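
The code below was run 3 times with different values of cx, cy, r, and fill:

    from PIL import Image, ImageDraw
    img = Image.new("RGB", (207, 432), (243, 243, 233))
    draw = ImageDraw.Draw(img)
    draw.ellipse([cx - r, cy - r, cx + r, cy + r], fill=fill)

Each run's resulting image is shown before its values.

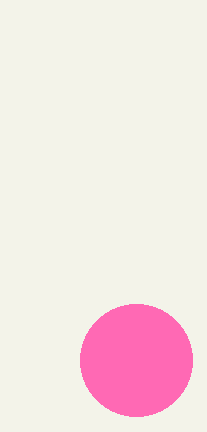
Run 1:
cx = 136, cy = 360, r = 56, fill = 'hotpink'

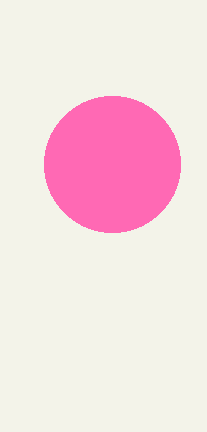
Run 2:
cx = 112, cy = 164, r = 68, fill = 'hotpink'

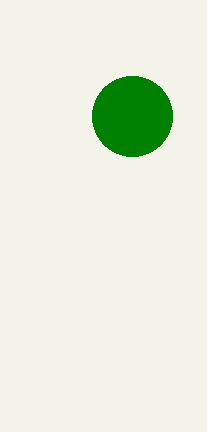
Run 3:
cx = 132
cy = 116
r = 40
fill = 'green'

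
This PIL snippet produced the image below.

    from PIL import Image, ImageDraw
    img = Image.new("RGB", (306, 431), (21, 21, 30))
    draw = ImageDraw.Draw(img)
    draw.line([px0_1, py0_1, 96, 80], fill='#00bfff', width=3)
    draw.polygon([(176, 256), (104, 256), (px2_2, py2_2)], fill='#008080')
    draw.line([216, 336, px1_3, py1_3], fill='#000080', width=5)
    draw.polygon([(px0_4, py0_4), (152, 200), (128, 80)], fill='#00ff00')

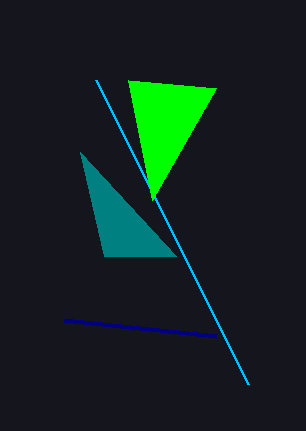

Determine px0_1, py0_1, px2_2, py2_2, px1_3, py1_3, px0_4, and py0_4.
px0_1 = 248, py0_1 = 384, px2_2 = 80, py2_2 = 152, px1_3 = 64, py1_3 = 320, px0_4 = 216, py0_4 = 88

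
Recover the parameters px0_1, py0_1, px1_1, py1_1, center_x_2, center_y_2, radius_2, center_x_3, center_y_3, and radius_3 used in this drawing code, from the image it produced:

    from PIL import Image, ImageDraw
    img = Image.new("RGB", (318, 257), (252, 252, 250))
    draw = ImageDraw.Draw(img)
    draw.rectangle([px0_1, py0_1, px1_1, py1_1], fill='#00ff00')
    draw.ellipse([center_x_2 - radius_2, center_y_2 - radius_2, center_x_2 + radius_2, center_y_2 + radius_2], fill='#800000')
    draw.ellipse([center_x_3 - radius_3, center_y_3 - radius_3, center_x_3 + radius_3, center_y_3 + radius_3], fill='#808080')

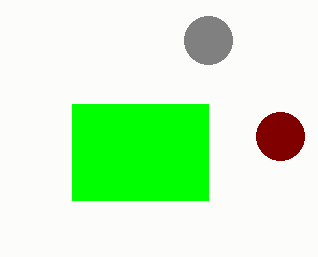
px0_1 = 72
py0_1 = 104
px1_1 = 208
py1_1 = 200
center_x_2 = 280
center_y_2 = 136
radius_2 = 24
center_x_3 = 208
center_y_3 = 40
radius_3 = 24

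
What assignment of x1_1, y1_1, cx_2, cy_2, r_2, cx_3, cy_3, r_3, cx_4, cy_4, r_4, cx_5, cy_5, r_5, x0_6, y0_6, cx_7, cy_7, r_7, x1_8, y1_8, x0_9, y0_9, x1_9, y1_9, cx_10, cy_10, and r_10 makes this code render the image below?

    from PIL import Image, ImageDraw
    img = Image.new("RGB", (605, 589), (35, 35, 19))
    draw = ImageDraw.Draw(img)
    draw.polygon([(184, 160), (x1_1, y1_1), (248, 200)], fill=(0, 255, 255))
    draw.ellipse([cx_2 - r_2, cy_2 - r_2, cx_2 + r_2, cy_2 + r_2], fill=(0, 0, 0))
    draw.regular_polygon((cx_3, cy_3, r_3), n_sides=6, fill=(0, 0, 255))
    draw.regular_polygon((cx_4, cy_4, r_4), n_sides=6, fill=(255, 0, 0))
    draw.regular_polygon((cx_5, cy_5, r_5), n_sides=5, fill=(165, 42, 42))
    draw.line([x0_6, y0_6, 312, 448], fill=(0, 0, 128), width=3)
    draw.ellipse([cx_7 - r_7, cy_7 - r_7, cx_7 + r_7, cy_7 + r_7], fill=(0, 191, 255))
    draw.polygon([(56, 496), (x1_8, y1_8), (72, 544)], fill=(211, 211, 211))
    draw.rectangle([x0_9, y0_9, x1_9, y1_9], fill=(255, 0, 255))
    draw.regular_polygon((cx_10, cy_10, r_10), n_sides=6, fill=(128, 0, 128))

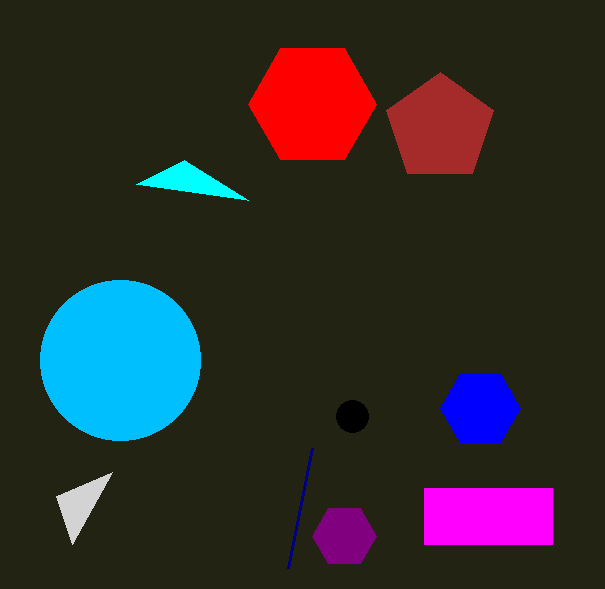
x1_1 = 136
y1_1 = 184
cx_2 = 352
cy_2 = 416
r_2 = 16
cx_3 = 480
cy_3 = 408
r_3 = 40
cx_4 = 312
cy_4 = 104
r_4 = 64
cx_5 = 440
cy_5 = 128
r_5 = 56
x0_6 = 288
y0_6 = 568
cx_7 = 120
cy_7 = 360
r_7 = 80
x1_8 = 112
y1_8 = 472
x0_9 = 424
y0_9 = 488
x1_9 = 552
y1_9 = 544
cx_10 = 344
cy_10 = 536
r_10 = 32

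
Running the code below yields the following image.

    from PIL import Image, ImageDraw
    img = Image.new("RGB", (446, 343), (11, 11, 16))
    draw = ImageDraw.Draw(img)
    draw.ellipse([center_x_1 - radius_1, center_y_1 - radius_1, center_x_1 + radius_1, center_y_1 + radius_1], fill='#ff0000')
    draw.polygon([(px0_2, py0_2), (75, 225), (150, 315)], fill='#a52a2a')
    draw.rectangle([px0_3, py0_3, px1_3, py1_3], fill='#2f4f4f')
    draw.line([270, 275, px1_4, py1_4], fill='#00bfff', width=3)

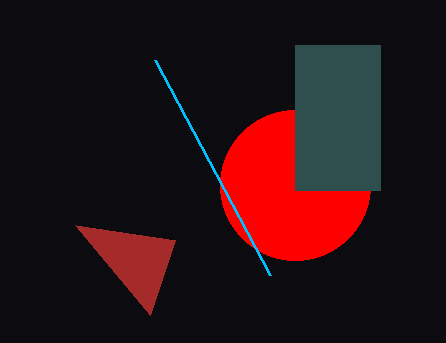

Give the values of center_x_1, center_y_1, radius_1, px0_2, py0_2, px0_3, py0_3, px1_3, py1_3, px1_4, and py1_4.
center_x_1 = 295
center_y_1 = 185
radius_1 = 75
px0_2 = 175
py0_2 = 240
px0_3 = 295
py0_3 = 45
px1_3 = 380
py1_3 = 190
px1_4 = 155
py1_4 = 60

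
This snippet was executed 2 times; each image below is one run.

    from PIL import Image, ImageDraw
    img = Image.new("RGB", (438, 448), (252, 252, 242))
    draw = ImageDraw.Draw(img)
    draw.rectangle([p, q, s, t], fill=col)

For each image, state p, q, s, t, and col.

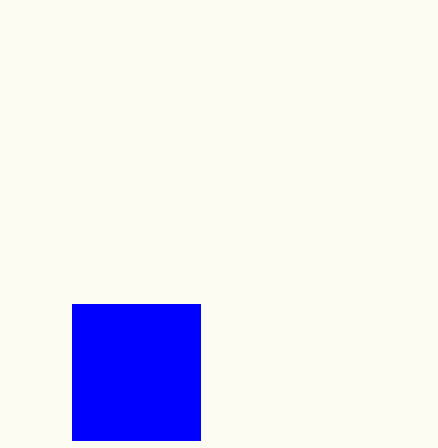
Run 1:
p = 72
q = 304
s = 200
t = 440
col = 'blue'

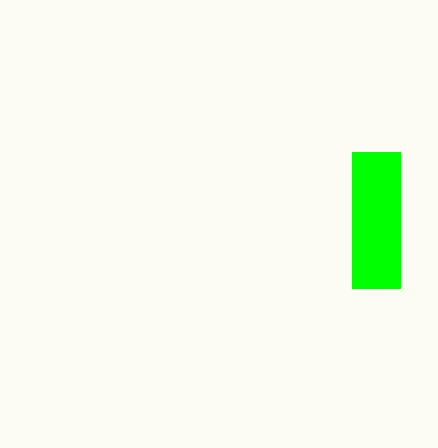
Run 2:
p = 352
q = 152
s = 400
t = 288
col = 'lime'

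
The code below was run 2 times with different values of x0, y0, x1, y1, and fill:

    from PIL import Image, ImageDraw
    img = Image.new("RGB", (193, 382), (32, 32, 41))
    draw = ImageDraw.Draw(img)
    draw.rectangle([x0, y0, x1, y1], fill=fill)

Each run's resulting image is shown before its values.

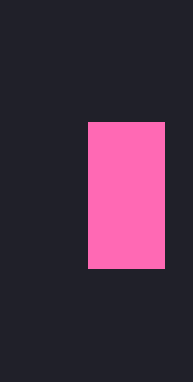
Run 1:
x0 = 88
y0 = 122
x1 = 164
y1 = 268
fill = 'hotpink'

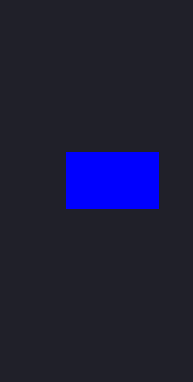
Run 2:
x0 = 66; y0 = 152; x1 = 158; y1 = 208; fill = 'blue'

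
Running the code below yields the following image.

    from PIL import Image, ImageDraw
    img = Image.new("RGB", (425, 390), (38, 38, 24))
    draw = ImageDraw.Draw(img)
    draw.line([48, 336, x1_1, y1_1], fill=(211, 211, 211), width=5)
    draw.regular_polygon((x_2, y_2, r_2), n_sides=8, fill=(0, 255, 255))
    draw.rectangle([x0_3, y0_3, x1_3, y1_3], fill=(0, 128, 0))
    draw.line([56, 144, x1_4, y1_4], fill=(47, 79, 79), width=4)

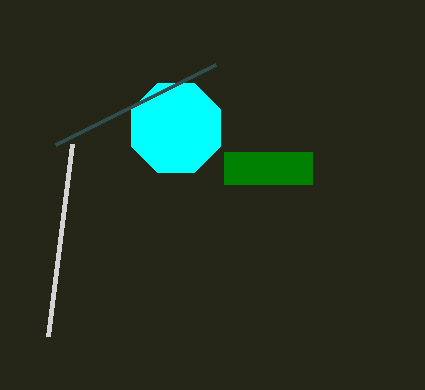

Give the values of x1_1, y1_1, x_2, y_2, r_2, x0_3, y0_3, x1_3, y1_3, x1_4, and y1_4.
x1_1 = 72
y1_1 = 144
x_2 = 176
y_2 = 128
r_2 = 48
x0_3 = 224
y0_3 = 152
x1_3 = 312
y1_3 = 184
x1_4 = 216
y1_4 = 64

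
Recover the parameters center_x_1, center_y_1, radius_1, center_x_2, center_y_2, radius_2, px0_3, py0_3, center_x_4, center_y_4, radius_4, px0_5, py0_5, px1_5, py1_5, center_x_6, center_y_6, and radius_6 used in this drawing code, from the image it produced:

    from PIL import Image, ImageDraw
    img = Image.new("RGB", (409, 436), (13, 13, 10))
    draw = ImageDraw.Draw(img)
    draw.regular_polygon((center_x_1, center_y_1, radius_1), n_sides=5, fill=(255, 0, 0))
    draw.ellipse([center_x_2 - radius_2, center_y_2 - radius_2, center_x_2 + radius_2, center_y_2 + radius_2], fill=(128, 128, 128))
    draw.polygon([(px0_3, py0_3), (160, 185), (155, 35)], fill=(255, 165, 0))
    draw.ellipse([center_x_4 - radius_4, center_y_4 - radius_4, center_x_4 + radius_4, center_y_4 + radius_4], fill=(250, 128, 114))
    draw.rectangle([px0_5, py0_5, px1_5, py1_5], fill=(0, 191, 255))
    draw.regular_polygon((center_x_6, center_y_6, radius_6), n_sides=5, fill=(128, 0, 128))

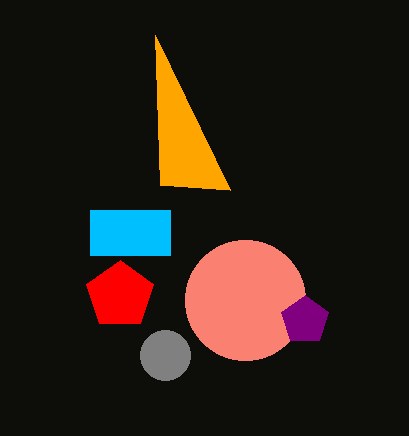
center_x_1 = 120; center_y_1 = 295; radius_1 = 35; center_x_2 = 165; center_y_2 = 355; radius_2 = 25; px0_3 = 230; py0_3 = 190; center_x_4 = 245; center_y_4 = 300; radius_4 = 60; px0_5 = 90; py0_5 = 210; px1_5 = 170; py1_5 = 255; center_x_6 = 305; center_y_6 = 320; radius_6 = 25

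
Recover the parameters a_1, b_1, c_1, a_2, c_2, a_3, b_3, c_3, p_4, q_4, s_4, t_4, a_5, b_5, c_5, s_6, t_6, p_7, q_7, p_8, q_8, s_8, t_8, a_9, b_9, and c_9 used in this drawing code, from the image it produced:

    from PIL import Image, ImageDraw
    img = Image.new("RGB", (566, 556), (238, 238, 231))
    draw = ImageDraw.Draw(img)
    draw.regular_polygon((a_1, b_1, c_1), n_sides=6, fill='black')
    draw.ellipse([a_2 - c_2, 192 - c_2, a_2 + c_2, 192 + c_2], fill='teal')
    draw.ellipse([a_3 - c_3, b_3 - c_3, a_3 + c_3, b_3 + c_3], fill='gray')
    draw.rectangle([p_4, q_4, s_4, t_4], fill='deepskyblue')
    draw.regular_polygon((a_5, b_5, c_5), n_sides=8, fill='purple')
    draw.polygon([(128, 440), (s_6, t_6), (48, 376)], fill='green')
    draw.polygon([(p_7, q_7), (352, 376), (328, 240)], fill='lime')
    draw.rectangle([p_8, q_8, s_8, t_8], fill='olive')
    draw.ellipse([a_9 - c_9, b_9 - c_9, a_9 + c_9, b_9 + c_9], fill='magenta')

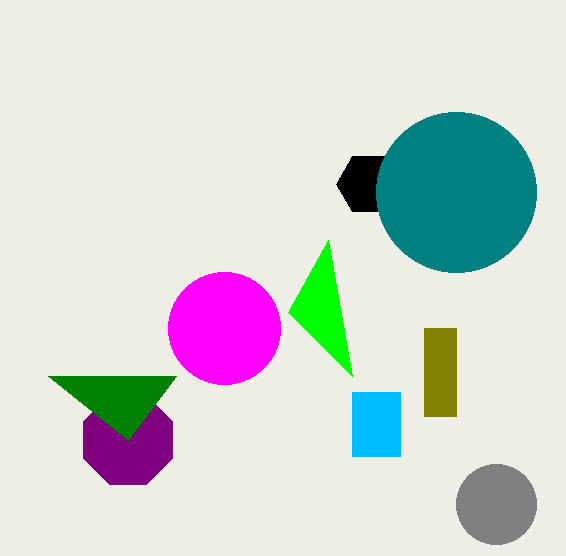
a_1 = 368; b_1 = 184; c_1 = 32; a_2 = 456; c_2 = 80; a_3 = 496; b_3 = 504; c_3 = 40; p_4 = 352; q_4 = 392; s_4 = 400; t_4 = 456; a_5 = 128; b_5 = 440; c_5 = 48; s_6 = 176; t_6 = 376; p_7 = 288; q_7 = 312; p_8 = 424; q_8 = 328; s_8 = 456; t_8 = 416; a_9 = 224; b_9 = 328; c_9 = 56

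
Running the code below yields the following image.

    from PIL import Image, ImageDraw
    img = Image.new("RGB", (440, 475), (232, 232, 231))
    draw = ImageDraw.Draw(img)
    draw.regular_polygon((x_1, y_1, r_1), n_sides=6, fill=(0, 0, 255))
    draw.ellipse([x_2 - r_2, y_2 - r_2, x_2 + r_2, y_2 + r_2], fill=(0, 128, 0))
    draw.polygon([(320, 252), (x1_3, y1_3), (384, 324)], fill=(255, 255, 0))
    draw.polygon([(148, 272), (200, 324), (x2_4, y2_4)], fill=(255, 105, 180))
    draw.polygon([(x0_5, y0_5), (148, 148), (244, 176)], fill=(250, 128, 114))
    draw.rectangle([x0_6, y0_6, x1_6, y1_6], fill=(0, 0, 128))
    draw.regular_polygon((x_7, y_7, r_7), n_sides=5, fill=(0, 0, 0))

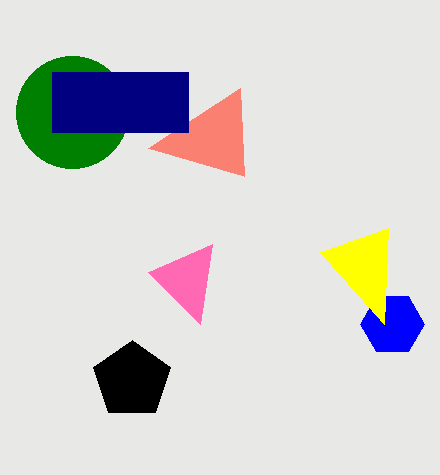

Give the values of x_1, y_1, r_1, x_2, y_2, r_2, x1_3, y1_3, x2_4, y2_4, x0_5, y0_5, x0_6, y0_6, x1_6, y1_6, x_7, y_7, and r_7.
x_1 = 392
y_1 = 324
r_1 = 32
x_2 = 72
y_2 = 112
r_2 = 56
x1_3 = 388
y1_3 = 228
x2_4 = 212
y2_4 = 244
x0_5 = 240
y0_5 = 88
x0_6 = 52
y0_6 = 72
x1_6 = 188
y1_6 = 132
x_7 = 132
y_7 = 380
r_7 = 40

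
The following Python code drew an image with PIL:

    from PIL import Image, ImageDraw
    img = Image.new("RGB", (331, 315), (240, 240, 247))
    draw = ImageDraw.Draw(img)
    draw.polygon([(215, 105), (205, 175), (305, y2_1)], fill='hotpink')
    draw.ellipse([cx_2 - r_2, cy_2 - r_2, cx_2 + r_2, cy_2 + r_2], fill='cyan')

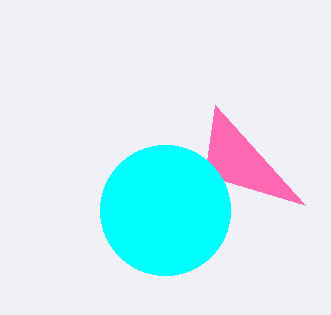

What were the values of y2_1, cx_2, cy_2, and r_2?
y2_1 = 205
cx_2 = 165
cy_2 = 210
r_2 = 65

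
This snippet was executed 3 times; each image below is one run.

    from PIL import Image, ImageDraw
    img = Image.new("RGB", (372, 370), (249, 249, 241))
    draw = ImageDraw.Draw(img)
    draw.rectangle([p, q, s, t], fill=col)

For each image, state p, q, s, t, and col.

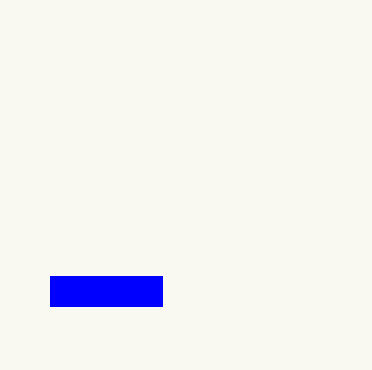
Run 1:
p = 50
q = 276
s = 162
t = 306
col = 'blue'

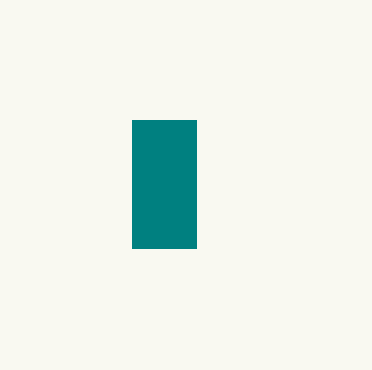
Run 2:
p = 132; q = 120; s = 196; t = 248; col = 'teal'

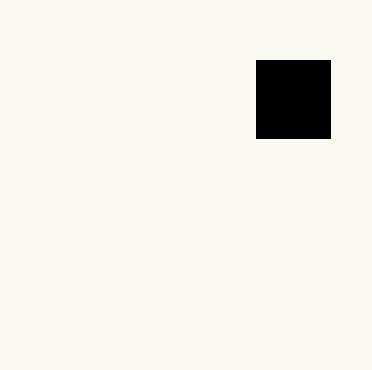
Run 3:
p = 256
q = 60
s = 330
t = 138
col = 'black'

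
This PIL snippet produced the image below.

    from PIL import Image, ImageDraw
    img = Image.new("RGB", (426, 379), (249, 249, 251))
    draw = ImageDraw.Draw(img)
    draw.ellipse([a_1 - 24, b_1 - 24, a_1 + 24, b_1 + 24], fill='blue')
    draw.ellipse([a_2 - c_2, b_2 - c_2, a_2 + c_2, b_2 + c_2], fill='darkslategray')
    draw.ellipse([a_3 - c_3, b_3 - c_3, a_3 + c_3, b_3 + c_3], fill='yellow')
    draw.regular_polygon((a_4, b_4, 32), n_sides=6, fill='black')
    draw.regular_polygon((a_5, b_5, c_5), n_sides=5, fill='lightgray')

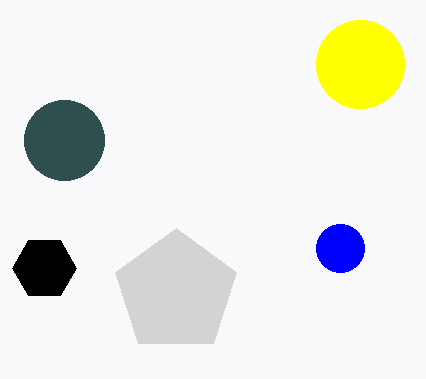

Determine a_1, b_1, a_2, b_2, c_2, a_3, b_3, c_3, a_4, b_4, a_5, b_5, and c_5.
a_1 = 340, b_1 = 248, a_2 = 64, b_2 = 140, c_2 = 40, a_3 = 360, b_3 = 64, c_3 = 44, a_4 = 44, b_4 = 268, a_5 = 176, b_5 = 292, c_5 = 64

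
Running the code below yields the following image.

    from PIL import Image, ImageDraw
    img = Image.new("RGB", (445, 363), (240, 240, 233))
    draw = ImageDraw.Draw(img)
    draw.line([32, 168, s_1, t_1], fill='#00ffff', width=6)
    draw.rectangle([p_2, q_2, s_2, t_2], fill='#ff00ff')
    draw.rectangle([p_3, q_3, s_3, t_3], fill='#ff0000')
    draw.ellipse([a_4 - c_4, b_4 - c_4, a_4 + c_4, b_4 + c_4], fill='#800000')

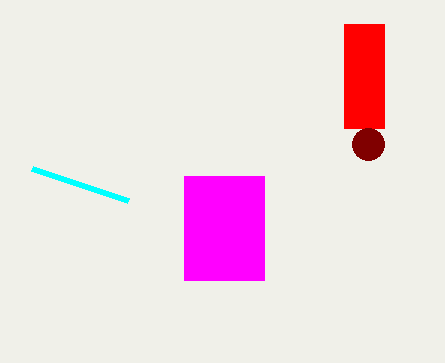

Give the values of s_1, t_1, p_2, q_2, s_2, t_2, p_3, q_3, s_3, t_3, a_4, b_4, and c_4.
s_1 = 128; t_1 = 200; p_2 = 184; q_2 = 176; s_2 = 264; t_2 = 280; p_3 = 344; q_3 = 24; s_3 = 384; t_3 = 128; a_4 = 368; b_4 = 144; c_4 = 16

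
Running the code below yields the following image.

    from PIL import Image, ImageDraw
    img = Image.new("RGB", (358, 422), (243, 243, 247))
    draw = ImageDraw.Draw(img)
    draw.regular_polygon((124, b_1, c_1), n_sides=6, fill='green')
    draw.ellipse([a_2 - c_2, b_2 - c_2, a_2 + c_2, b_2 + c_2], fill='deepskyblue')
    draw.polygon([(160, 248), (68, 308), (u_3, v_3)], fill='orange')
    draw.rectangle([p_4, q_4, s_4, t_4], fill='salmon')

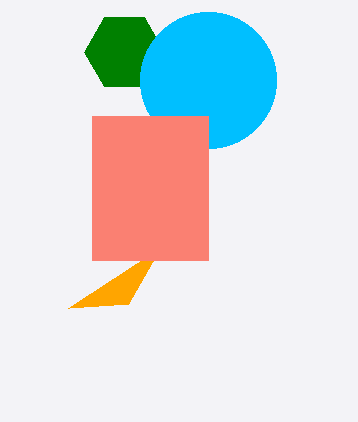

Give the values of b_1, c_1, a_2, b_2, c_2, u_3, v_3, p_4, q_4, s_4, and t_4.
b_1 = 52; c_1 = 40; a_2 = 208; b_2 = 80; c_2 = 68; u_3 = 128; v_3 = 304; p_4 = 92; q_4 = 116; s_4 = 208; t_4 = 260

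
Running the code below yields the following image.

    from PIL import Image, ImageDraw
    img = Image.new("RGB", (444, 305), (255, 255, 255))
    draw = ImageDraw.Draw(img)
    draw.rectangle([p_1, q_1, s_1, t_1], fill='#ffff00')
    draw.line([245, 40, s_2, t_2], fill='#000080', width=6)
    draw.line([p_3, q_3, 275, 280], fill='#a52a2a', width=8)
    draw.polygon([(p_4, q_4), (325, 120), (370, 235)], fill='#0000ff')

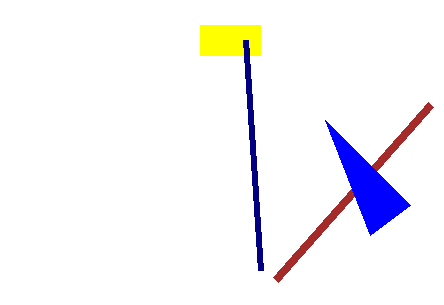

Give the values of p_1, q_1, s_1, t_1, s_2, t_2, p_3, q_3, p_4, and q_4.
p_1 = 200; q_1 = 25; s_1 = 260; t_1 = 55; s_2 = 260; t_2 = 270; p_3 = 430; q_3 = 105; p_4 = 410; q_4 = 205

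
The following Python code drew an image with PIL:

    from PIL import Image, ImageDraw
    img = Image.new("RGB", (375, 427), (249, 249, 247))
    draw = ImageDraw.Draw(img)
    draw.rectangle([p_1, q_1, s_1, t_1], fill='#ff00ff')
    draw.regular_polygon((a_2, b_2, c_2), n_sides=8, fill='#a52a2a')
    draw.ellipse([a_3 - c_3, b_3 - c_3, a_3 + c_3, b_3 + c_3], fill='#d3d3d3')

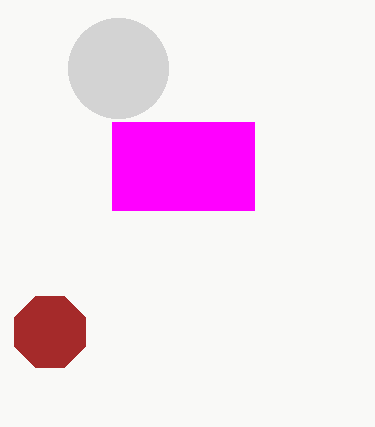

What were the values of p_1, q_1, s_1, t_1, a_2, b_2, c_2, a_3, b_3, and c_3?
p_1 = 112
q_1 = 122
s_1 = 254
t_1 = 210
a_2 = 50
b_2 = 332
c_2 = 38
a_3 = 118
b_3 = 68
c_3 = 50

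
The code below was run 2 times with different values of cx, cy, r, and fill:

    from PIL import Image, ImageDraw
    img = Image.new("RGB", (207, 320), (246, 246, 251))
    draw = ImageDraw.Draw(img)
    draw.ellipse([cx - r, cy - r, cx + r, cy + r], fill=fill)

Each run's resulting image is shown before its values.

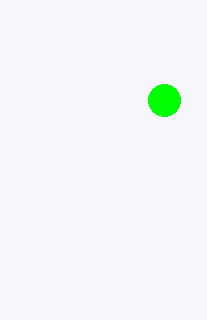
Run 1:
cx = 164
cy = 100
r = 16
fill = 'lime'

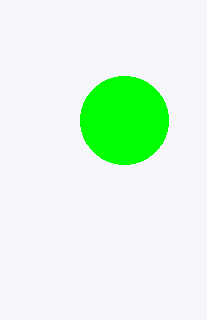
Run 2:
cx = 124, cy = 120, r = 44, fill = 'lime'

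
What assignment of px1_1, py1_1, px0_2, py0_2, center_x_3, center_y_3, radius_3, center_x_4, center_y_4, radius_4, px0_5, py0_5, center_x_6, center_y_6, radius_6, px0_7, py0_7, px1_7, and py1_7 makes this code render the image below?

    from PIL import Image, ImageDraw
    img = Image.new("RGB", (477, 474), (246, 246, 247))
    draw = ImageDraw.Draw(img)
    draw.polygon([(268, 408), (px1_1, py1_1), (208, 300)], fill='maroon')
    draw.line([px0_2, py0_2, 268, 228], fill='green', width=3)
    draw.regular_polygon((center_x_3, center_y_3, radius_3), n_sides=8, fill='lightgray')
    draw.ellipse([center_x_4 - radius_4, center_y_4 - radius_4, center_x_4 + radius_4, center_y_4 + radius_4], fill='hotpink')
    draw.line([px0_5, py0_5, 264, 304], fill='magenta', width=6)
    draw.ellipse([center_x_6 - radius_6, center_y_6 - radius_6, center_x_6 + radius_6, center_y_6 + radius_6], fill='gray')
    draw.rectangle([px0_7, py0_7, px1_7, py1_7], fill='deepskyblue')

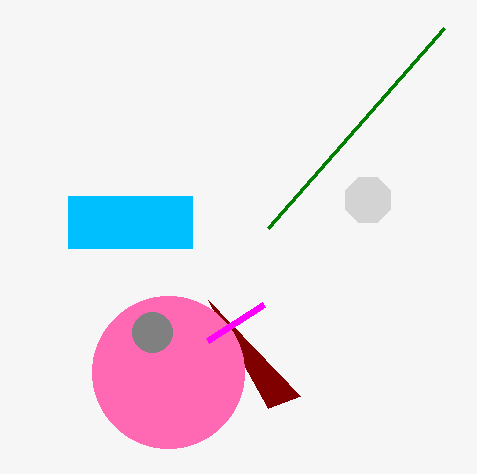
px1_1 = 300, py1_1 = 396, px0_2 = 444, py0_2 = 28, center_x_3 = 368, center_y_3 = 200, radius_3 = 24, center_x_4 = 168, center_y_4 = 372, radius_4 = 76, px0_5 = 208, py0_5 = 340, center_x_6 = 152, center_y_6 = 332, radius_6 = 20, px0_7 = 68, py0_7 = 196, px1_7 = 192, py1_7 = 248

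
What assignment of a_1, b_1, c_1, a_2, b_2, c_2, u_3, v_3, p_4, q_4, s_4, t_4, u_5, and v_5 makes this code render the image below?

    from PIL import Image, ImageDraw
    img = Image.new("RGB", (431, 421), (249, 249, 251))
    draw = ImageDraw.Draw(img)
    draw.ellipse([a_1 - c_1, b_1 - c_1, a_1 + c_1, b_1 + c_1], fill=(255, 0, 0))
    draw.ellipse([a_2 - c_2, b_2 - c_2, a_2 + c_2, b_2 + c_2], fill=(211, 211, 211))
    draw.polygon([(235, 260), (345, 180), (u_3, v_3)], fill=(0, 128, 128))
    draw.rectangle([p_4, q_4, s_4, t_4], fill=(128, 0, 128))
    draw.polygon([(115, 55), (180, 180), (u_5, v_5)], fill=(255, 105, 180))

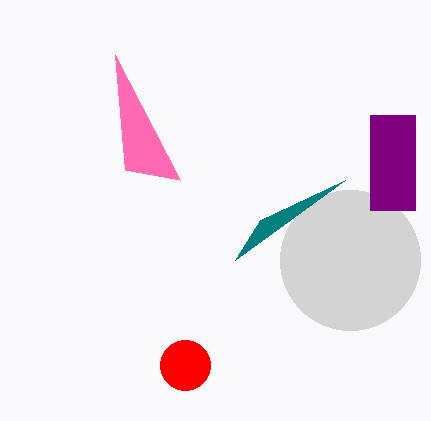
a_1 = 185
b_1 = 365
c_1 = 25
a_2 = 350
b_2 = 260
c_2 = 70
u_3 = 260
v_3 = 220
p_4 = 370
q_4 = 115
s_4 = 415
t_4 = 210
u_5 = 125
v_5 = 170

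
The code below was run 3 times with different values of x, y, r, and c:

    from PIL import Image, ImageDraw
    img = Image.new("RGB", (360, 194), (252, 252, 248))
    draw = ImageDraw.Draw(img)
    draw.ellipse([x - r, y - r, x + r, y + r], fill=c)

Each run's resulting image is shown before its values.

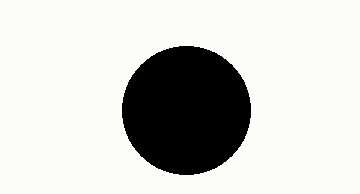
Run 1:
x = 186
y = 110
r = 64
c = 'black'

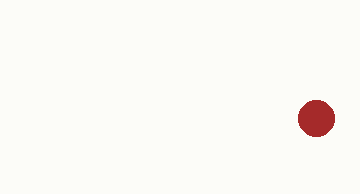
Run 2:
x = 316
y = 118
r = 18
c = 'brown'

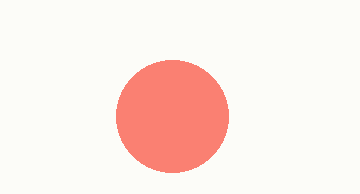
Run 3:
x = 172, y = 116, r = 56, c = 'salmon'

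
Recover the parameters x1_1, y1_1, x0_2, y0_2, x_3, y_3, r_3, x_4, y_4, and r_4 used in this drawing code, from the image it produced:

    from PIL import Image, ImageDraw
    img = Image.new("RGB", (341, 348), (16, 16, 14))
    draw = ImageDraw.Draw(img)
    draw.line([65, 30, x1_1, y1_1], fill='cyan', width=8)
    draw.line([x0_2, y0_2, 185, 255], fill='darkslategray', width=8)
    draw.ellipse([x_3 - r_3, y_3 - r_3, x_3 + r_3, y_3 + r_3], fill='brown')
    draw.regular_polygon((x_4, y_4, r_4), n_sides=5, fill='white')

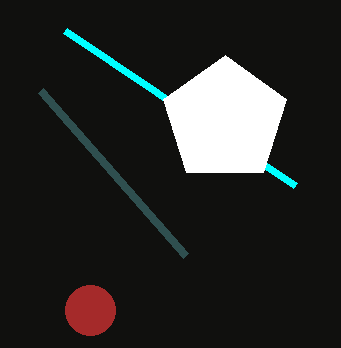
x1_1 = 295
y1_1 = 185
x0_2 = 40
y0_2 = 90
x_3 = 90
y_3 = 310
r_3 = 25
x_4 = 225
y_4 = 120
r_4 = 65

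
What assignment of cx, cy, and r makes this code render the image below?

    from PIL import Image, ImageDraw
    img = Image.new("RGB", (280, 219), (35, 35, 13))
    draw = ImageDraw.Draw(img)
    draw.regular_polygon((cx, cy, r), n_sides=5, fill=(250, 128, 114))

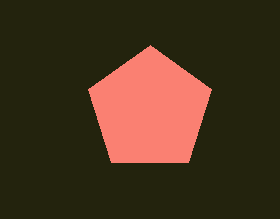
cx = 150, cy = 110, r = 65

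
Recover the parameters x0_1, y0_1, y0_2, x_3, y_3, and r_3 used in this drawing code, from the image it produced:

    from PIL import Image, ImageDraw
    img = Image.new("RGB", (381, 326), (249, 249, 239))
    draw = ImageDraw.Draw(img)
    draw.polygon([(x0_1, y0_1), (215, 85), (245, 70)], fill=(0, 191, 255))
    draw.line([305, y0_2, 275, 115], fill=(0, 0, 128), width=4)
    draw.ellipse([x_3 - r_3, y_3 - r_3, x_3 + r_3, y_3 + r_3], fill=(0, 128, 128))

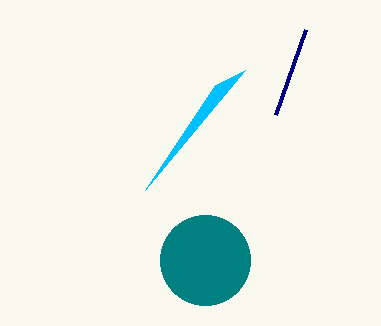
x0_1 = 145
y0_1 = 190
y0_2 = 30
x_3 = 205
y_3 = 260
r_3 = 45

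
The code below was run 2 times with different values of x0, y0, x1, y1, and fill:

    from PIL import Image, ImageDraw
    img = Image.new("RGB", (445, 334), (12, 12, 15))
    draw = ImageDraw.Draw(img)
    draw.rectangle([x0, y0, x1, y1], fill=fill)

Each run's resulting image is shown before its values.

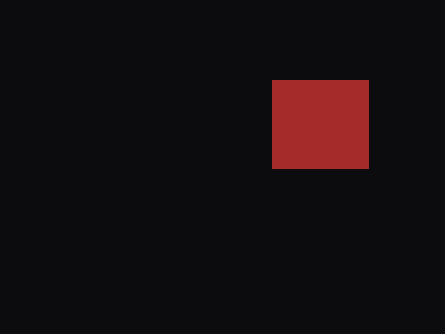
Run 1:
x0 = 272; y0 = 80; x1 = 368; y1 = 168; fill = 'brown'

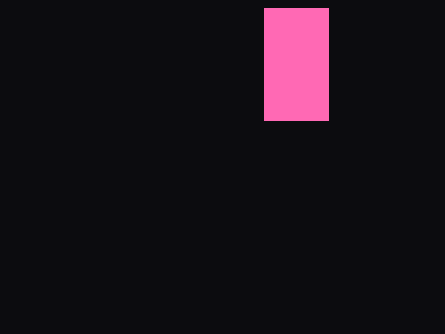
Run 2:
x0 = 264; y0 = 8; x1 = 328; y1 = 120; fill = 'hotpink'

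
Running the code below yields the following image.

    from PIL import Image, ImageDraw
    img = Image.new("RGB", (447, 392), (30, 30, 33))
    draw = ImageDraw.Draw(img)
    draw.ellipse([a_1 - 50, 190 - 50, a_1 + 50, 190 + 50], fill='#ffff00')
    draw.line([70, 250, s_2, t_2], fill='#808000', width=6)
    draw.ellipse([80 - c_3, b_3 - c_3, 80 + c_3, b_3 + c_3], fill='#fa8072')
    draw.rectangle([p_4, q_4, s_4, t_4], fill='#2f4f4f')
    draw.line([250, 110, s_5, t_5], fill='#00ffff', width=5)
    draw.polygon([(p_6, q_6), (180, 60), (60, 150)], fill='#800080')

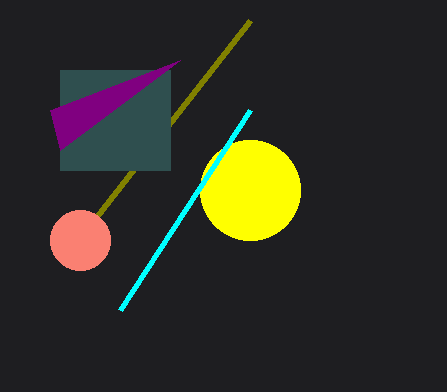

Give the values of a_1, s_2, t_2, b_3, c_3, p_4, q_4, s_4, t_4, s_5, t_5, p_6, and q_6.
a_1 = 250
s_2 = 250
t_2 = 20
b_3 = 240
c_3 = 30
p_4 = 60
q_4 = 70
s_4 = 170
t_4 = 170
s_5 = 120
t_5 = 310
p_6 = 50
q_6 = 110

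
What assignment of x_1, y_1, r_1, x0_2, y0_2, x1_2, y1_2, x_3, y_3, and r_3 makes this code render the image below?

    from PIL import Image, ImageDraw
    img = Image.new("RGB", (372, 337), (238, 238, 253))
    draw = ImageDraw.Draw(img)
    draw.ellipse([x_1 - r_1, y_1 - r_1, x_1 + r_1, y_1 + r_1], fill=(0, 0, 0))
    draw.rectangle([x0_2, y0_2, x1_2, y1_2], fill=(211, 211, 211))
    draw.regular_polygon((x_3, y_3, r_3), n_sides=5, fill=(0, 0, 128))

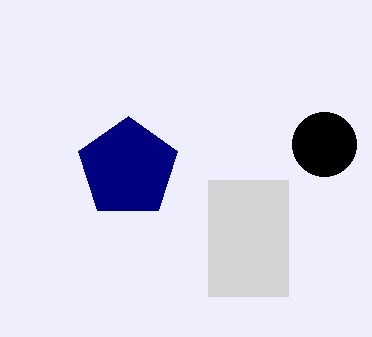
x_1 = 324
y_1 = 144
r_1 = 32
x0_2 = 208
y0_2 = 180
x1_2 = 288
y1_2 = 296
x_3 = 128
y_3 = 168
r_3 = 52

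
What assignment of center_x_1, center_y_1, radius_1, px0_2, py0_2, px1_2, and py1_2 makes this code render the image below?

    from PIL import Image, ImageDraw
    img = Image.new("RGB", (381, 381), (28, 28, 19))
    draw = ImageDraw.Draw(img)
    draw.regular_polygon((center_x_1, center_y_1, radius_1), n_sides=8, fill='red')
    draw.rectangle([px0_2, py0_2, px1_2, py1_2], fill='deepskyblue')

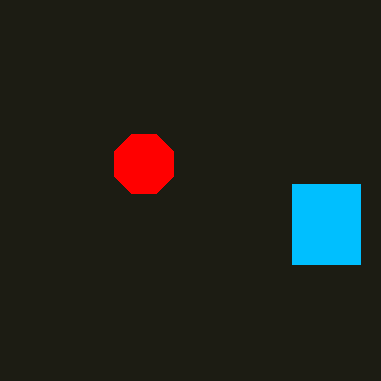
center_x_1 = 144, center_y_1 = 164, radius_1 = 32, px0_2 = 292, py0_2 = 184, px1_2 = 360, py1_2 = 264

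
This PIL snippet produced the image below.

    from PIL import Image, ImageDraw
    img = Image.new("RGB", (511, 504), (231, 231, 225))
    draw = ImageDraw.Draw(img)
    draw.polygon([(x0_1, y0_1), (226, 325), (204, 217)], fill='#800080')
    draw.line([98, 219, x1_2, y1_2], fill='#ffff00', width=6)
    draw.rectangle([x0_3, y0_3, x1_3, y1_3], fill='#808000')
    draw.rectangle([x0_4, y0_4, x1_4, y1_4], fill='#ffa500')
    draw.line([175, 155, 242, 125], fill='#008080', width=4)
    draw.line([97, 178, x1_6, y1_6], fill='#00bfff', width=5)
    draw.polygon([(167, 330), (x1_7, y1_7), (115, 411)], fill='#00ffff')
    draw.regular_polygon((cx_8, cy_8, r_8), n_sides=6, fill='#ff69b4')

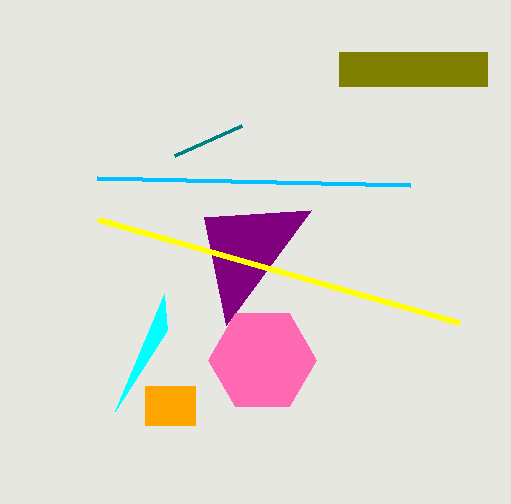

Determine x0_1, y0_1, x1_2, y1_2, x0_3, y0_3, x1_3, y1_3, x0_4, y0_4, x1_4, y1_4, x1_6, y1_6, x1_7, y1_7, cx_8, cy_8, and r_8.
x0_1 = 311; y0_1 = 210; x1_2 = 459; y1_2 = 322; x0_3 = 339; y0_3 = 52; x1_3 = 487; y1_3 = 86; x0_4 = 145; y0_4 = 386; x1_4 = 195; y1_4 = 425; x1_6 = 410; y1_6 = 185; x1_7 = 164; y1_7 = 294; cx_8 = 262; cy_8 = 360; r_8 = 54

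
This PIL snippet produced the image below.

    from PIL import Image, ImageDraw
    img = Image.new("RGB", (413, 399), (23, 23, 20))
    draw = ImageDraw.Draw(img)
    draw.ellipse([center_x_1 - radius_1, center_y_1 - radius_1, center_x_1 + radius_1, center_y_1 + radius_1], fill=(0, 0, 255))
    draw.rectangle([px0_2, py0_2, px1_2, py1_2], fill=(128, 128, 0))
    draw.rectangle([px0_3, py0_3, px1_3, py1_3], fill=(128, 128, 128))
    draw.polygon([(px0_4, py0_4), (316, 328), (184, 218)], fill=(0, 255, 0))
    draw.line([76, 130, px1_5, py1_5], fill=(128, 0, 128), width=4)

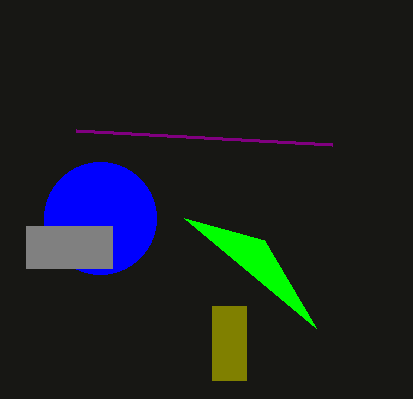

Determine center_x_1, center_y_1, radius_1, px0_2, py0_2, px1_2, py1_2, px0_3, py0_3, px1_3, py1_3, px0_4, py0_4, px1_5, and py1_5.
center_x_1 = 100; center_y_1 = 218; radius_1 = 56; px0_2 = 212; py0_2 = 306; px1_2 = 246; py1_2 = 380; px0_3 = 26; py0_3 = 226; px1_3 = 112; py1_3 = 268; px0_4 = 264; py0_4 = 240; px1_5 = 332; py1_5 = 144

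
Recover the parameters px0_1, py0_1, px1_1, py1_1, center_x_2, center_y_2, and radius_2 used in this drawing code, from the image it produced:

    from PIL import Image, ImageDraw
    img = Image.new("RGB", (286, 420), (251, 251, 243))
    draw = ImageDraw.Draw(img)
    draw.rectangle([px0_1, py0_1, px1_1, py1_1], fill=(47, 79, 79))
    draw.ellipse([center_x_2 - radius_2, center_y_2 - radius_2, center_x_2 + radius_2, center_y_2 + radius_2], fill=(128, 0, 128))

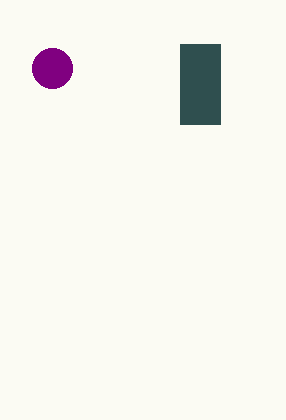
px0_1 = 180; py0_1 = 44; px1_1 = 220; py1_1 = 124; center_x_2 = 52; center_y_2 = 68; radius_2 = 20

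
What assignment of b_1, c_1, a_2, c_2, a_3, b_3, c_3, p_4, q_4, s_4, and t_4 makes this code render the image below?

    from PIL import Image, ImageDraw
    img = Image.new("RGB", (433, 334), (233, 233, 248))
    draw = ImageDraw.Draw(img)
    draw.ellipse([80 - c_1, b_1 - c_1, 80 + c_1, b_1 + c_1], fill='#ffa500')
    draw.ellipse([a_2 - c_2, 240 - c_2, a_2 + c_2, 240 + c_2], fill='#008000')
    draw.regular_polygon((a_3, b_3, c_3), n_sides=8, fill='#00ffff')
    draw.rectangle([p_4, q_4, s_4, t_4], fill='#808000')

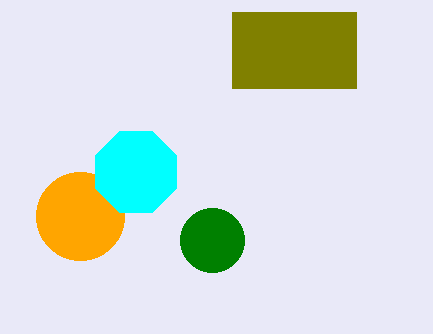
b_1 = 216, c_1 = 44, a_2 = 212, c_2 = 32, a_3 = 136, b_3 = 172, c_3 = 44, p_4 = 232, q_4 = 12, s_4 = 356, t_4 = 88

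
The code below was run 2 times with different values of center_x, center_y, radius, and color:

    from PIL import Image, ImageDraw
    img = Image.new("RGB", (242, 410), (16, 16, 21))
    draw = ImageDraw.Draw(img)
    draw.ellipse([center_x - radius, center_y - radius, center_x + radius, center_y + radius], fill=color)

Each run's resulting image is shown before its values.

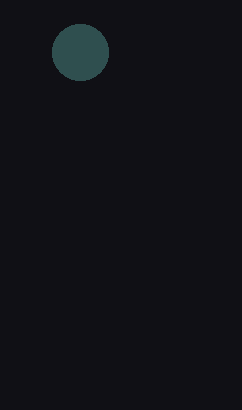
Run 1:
center_x = 80
center_y = 52
radius = 28
color = 'darkslategray'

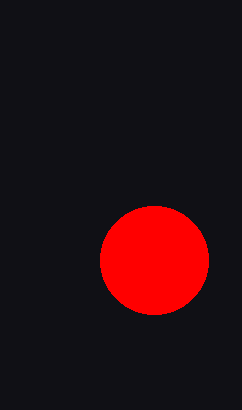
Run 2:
center_x = 154; center_y = 260; radius = 54; color = 'red'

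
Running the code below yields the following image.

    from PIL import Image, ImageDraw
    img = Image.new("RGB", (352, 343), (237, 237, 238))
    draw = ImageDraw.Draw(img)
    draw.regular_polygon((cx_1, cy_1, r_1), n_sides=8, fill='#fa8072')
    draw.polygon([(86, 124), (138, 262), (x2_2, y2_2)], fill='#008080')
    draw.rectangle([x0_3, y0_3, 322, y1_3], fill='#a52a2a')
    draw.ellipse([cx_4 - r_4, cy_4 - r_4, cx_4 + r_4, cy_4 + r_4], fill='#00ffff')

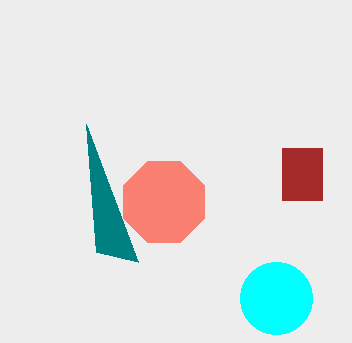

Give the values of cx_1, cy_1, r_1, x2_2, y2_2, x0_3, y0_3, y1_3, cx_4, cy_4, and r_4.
cx_1 = 164, cy_1 = 202, r_1 = 44, x2_2 = 96, y2_2 = 252, x0_3 = 282, y0_3 = 148, y1_3 = 200, cx_4 = 276, cy_4 = 298, r_4 = 36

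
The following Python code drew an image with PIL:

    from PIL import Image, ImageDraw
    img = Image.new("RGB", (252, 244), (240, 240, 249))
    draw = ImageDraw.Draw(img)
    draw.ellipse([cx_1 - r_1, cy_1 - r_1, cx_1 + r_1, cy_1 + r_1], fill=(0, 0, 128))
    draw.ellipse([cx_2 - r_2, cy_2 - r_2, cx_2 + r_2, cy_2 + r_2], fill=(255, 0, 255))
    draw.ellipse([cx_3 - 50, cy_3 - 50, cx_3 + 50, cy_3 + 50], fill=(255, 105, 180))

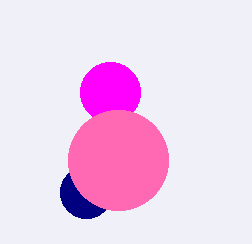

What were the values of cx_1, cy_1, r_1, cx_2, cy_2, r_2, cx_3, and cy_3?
cx_1 = 86
cy_1 = 192
r_1 = 26
cx_2 = 110
cy_2 = 92
r_2 = 30
cx_3 = 118
cy_3 = 160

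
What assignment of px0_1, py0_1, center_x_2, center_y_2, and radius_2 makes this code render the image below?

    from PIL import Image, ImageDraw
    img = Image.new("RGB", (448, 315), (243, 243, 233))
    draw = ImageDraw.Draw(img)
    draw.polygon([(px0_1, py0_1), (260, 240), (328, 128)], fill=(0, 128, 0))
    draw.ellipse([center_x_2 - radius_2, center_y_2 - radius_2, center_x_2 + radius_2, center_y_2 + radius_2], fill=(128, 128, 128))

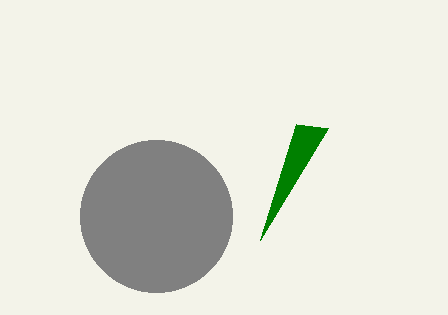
px0_1 = 296
py0_1 = 124
center_x_2 = 156
center_y_2 = 216
radius_2 = 76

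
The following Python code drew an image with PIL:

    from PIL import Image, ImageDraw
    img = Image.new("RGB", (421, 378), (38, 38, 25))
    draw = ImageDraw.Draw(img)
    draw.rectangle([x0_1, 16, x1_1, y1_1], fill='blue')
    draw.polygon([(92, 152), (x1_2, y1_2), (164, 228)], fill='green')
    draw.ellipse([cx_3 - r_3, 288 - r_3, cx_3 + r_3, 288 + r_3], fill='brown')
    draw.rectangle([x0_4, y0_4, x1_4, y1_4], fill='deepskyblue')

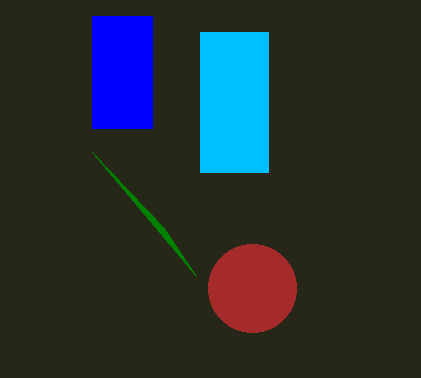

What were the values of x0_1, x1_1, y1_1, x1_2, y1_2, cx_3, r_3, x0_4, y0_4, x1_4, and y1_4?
x0_1 = 92, x1_1 = 152, y1_1 = 128, x1_2 = 196, y1_2 = 276, cx_3 = 252, r_3 = 44, x0_4 = 200, y0_4 = 32, x1_4 = 268, y1_4 = 172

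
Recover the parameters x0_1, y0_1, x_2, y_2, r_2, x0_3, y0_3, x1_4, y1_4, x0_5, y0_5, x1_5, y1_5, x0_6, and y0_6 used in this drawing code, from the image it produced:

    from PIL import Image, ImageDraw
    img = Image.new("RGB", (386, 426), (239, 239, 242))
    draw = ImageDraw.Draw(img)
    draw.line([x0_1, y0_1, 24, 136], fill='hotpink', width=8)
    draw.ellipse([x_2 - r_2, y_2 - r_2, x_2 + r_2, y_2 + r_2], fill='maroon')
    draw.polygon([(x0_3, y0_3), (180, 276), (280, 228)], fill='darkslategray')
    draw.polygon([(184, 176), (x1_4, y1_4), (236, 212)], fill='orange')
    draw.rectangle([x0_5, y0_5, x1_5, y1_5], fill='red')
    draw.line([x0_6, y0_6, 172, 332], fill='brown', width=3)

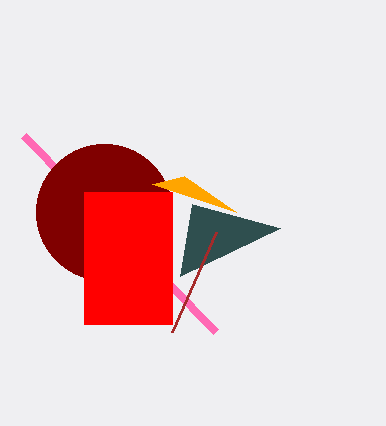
x0_1 = 216
y0_1 = 332
x_2 = 104
y_2 = 212
r_2 = 68
x0_3 = 192
y0_3 = 204
x1_4 = 152
y1_4 = 184
x0_5 = 84
y0_5 = 192
x1_5 = 172
y1_5 = 324
x0_6 = 216
y0_6 = 232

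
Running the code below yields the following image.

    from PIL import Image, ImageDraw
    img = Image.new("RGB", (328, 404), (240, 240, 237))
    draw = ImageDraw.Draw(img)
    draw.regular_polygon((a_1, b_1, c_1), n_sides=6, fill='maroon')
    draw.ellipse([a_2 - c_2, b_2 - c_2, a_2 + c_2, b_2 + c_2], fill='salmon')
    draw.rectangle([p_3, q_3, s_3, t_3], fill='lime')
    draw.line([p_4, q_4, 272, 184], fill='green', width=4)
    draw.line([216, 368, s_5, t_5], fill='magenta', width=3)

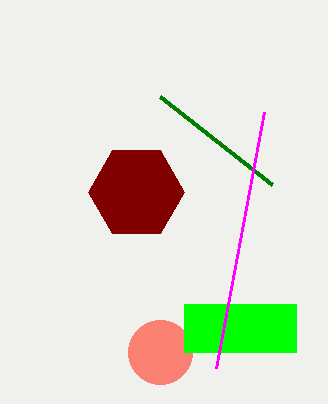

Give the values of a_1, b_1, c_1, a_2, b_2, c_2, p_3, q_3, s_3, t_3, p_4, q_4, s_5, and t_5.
a_1 = 136
b_1 = 192
c_1 = 48
a_2 = 160
b_2 = 352
c_2 = 32
p_3 = 184
q_3 = 304
s_3 = 296
t_3 = 352
p_4 = 160
q_4 = 96
s_5 = 264
t_5 = 112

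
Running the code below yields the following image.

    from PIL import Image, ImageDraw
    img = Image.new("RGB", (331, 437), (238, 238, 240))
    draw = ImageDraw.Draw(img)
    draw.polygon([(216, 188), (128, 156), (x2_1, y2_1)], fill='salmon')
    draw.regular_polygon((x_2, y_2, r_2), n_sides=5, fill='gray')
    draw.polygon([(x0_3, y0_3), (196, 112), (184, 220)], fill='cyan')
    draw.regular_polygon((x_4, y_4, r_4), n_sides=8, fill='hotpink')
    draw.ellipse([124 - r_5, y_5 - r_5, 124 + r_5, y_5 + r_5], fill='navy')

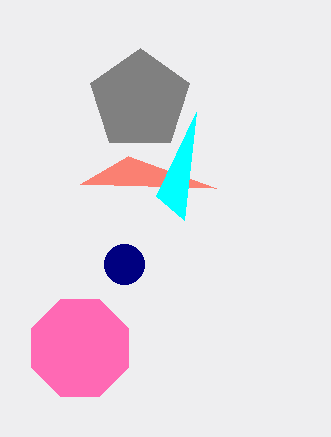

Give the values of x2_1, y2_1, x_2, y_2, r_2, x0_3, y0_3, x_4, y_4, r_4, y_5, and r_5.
x2_1 = 80
y2_1 = 184
x_2 = 140
y_2 = 100
r_2 = 52
x0_3 = 156
y0_3 = 196
x_4 = 80
y_4 = 348
r_4 = 52
y_5 = 264
r_5 = 20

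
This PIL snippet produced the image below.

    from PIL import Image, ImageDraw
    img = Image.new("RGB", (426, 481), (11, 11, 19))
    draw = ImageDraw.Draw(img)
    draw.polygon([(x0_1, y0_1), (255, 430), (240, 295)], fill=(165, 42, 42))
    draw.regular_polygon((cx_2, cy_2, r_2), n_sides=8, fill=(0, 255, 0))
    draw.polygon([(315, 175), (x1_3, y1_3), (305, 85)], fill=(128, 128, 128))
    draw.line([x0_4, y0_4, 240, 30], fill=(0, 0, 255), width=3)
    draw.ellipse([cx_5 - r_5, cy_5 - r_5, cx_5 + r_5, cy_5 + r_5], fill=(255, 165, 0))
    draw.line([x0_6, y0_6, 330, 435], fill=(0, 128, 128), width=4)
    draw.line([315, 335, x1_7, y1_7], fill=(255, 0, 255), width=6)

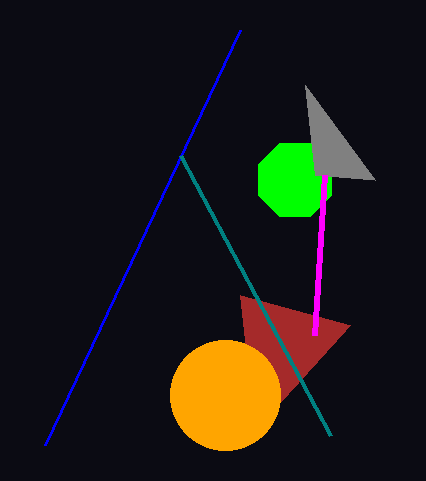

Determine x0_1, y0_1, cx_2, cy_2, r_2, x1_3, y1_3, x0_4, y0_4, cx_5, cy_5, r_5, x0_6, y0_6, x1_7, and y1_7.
x0_1 = 350, y0_1 = 325, cx_2 = 295, cy_2 = 180, r_2 = 40, x1_3 = 375, y1_3 = 180, x0_4 = 45, y0_4 = 445, cx_5 = 225, cy_5 = 395, r_5 = 55, x0_6 = 180, y0_6 = 155, x1_7 = 325, y1_7 = 175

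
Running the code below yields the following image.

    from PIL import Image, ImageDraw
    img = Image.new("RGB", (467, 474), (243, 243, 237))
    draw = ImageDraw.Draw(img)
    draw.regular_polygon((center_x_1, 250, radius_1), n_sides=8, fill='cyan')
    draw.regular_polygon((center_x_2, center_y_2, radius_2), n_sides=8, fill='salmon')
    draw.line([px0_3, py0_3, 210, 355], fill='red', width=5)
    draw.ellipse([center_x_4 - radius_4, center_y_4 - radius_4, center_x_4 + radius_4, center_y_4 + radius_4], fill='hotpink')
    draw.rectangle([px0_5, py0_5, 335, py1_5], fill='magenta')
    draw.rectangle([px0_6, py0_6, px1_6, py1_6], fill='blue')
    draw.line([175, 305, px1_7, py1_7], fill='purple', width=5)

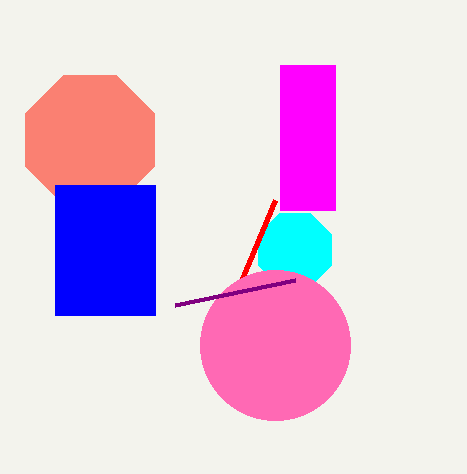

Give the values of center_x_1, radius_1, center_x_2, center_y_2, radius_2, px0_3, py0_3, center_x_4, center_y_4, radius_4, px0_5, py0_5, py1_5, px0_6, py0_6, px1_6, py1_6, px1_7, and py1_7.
center_x_1 = 295; radius_1 = 40; center_x_2 = 90; center_y_2 = 140; radius_2 = 70; px0_3 = 275; py0_3 = 200; center_x_4 = 275; center_y_4 = 345; radius_4 = 75; px0_5 = 280; py0_5 = 65; py1_5 = 210; px0_6 = 55; py0_6 = 185; px1_6 = 155; py1_6 = 315; px1_7 = 295; py1_7 = 280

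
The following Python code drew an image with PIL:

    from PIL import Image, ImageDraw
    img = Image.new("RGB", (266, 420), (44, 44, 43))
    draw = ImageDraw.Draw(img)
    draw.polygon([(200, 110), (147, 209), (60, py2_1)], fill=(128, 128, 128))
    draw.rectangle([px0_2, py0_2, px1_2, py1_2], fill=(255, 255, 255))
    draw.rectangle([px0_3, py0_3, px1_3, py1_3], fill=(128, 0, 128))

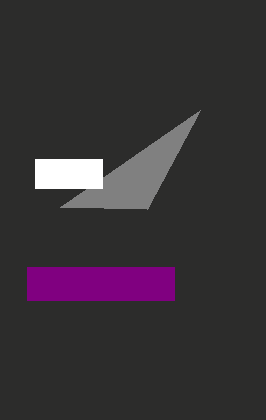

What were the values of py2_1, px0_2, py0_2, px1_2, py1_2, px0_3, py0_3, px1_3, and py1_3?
py2_1 = 207, px0_2 = 35, py0_2 = 159, px1_2 = 102, py1_2 = 188, px0_3 = 27, py0_3 = 267, px1_3 = 174, py1_3 = 300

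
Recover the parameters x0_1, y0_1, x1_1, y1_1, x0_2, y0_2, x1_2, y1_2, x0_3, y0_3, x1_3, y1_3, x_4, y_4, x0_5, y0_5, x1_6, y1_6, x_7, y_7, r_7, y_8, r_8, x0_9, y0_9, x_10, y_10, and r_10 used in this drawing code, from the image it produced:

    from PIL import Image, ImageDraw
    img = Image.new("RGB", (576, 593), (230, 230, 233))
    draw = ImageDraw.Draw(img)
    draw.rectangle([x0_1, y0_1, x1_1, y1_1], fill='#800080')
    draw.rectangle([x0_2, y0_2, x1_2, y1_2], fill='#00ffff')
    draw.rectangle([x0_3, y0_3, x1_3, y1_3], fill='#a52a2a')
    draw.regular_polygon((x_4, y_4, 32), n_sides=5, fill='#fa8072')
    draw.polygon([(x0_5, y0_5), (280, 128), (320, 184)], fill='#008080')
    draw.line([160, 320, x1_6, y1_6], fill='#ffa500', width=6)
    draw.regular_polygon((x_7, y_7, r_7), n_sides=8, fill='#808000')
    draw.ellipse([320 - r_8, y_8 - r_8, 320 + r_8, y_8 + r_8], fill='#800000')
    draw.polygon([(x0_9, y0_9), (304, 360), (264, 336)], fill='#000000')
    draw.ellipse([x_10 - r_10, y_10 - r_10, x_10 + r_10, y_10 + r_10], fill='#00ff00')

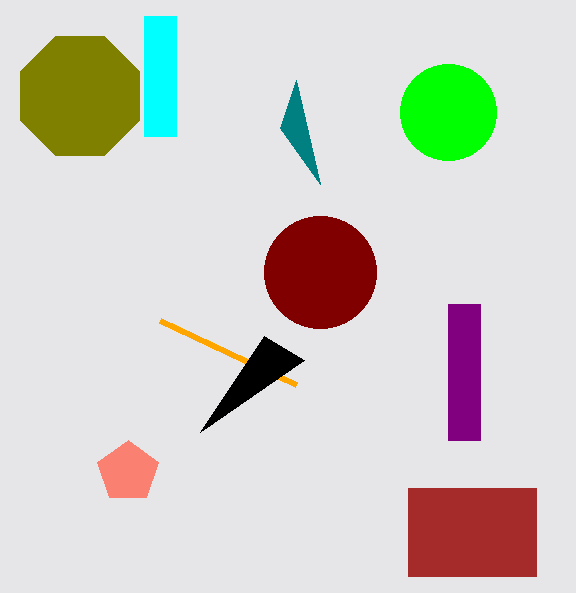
x0_1 = 448, y0_1 = 304, x1_1 = 480, y1_1 = 440, x0_2 = 144, y0_2 = 16, x1_2 = 176, y1_2 = 136, x0_3 = 408, y0_3 = 488, x1_3 = 536, y1_3 = 576, x_4 = 128, y_4 = 472, x0_5 = 296, y0_5 = 80, x1_6 = 296, y1_6 = 384, x_7 = 80, y_7 = 96, r_7 = 64, y_8 = 272, r_8 = 56, x0_9 = 200, y0_9 = 432, x_10 = 448, y_10 = 112, r_10 = 48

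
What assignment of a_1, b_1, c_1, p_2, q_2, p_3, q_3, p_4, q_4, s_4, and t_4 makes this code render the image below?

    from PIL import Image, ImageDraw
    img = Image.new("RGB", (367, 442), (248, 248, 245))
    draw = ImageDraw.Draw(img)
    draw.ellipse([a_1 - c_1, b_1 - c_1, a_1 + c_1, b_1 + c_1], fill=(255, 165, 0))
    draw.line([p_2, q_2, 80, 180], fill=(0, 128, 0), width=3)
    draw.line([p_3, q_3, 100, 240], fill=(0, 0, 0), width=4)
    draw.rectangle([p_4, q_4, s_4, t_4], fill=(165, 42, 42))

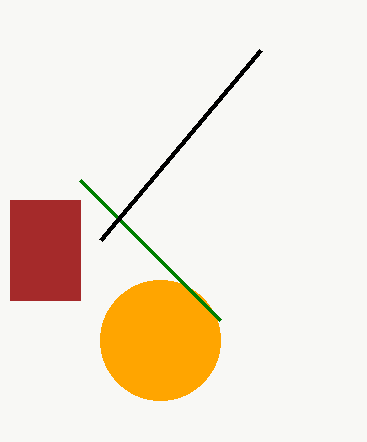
a_1 = 160; b_1 = 340; c_1 = 60; p_2 = 220; q_2 = 320; p_3 = 260; q_3 = 50; p_4 = 10; q_4 = 200; s_4 = 80; t_4 = 300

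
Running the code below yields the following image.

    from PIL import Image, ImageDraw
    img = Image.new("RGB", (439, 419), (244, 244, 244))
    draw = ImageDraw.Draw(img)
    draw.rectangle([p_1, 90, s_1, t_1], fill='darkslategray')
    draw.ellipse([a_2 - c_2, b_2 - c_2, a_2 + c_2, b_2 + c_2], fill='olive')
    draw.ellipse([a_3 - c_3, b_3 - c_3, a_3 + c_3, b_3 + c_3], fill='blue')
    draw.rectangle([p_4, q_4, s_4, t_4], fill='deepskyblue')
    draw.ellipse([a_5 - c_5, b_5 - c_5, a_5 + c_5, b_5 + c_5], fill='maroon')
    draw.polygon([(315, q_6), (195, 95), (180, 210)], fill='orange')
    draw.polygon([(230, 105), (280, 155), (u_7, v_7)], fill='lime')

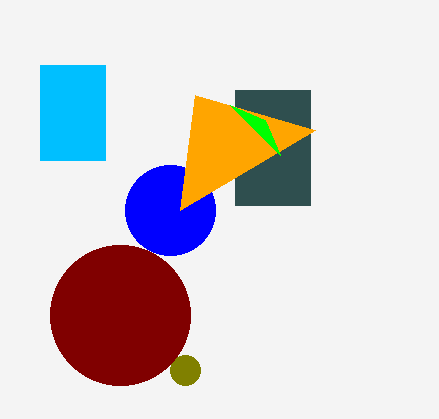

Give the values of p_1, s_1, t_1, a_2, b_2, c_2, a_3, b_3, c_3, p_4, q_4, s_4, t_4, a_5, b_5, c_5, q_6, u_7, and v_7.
p_1 = 235
s_1 = 310
t_1 = 205
a_2 = 185
b_2 = 370
c_2 = 15
a_3 = 170
b_3 = 210
c_3 = 45
p_4 = 40
q_4 = 65
s_4 = 105
t_4 = 160
a_5 = 120
b_5 = 315
c_5 = 70
q_6 = 130
u_7 = 265
v_7 = 120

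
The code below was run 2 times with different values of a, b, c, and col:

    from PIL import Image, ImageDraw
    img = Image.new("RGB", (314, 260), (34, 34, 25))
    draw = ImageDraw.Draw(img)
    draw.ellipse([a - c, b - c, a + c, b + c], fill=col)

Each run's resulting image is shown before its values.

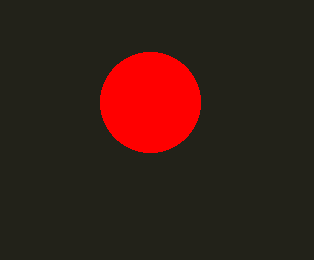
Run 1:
a = 150
b = 102
c = 50
col = 'red'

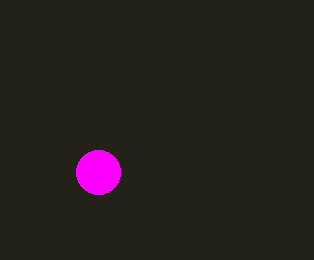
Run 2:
a = 98, b = 172, c = 22, col = 'magenta'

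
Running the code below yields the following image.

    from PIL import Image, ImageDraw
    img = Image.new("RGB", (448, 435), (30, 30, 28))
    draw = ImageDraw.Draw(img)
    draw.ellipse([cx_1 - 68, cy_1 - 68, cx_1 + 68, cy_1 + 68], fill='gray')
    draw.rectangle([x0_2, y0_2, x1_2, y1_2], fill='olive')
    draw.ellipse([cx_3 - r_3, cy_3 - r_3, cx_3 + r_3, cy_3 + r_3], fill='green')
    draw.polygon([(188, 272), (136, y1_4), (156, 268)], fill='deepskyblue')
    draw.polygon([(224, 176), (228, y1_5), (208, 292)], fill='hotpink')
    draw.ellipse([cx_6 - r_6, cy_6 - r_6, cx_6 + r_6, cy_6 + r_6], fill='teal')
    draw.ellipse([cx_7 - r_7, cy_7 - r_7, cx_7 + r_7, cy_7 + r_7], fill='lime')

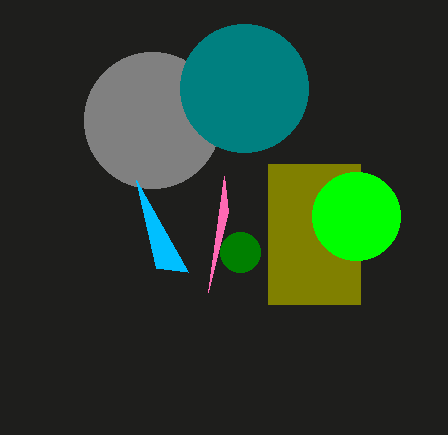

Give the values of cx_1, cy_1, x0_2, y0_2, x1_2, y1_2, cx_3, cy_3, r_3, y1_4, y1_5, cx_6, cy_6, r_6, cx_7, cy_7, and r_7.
cx_1 = 152, cy_1 = 120, x0_2 = 268, y0_2 = 164, x1_2 = 360, y1_2 = 304, cx_3 = 240, cy_3 = 252, r_3 = 20, y1_4 = 180, y1_5 = 212, cx_6 = 244, cy_6 = 88, r_6 = 64, cx_7 = 356, cy_7 = 216, r_7 = 44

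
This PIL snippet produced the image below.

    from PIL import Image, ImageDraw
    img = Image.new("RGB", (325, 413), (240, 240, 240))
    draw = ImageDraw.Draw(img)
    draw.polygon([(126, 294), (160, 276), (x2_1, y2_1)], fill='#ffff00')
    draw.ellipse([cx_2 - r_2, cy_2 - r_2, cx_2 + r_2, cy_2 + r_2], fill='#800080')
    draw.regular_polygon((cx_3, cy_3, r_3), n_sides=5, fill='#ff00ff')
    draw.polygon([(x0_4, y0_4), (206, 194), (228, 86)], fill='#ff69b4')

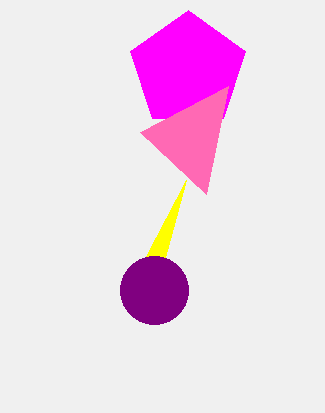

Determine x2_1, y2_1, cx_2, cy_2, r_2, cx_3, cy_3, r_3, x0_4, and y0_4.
x2_1 = 186; y2_1 = 180; cx_2 = 154; cy_2 = 290; r_2 = 34; cx_3 = 188; cy_3 = 70; r_3 = 60; x0_4 = 140; y0_4 = 132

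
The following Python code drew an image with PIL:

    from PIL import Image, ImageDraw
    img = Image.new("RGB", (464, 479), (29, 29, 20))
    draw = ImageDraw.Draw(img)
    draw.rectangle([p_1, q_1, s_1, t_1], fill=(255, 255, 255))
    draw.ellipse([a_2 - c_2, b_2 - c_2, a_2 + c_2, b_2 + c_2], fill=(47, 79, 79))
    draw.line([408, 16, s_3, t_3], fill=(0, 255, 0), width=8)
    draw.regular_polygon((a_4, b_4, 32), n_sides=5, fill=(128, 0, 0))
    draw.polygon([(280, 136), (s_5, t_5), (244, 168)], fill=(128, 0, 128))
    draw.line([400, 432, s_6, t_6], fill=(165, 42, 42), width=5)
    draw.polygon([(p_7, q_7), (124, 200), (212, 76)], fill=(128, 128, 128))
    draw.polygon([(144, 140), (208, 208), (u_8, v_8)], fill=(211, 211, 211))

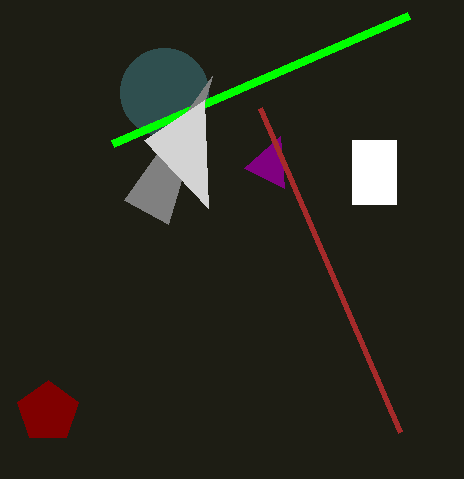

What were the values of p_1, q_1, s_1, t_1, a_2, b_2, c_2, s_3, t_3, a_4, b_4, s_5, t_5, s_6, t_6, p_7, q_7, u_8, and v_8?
p_1 = 352; q_1 = 140; s_1 = 396; t_1 = 204; a_2 = 164; b_2 = 92; c_2 = 44; s_3 = 112; t_3 = 144; a_4 = 48; b_4 = 412; s_5 = 284; t_5 = 188; s_6 = 260; t_6 = 108; p_7 = 168; q_7 = 224; u_8 = 204; v_8 = 100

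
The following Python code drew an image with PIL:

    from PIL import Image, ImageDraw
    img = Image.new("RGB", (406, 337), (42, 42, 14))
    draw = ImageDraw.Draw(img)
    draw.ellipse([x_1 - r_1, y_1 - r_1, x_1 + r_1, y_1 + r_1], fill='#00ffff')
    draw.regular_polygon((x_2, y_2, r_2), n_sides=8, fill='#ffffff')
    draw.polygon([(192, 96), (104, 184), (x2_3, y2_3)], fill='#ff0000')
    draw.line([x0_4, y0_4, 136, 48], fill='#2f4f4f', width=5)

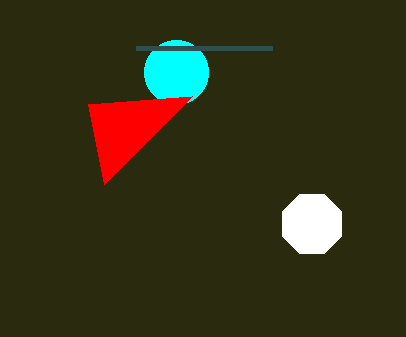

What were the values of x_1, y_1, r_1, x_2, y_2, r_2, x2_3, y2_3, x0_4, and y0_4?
x_1 = 176, y_1 = 72, r_1 = 32, x_2 = 312, y_2 = 224, r_2 = 32, x2_3 = 88, y2_3 = 104, x0_4 = 272, y0_4 = 48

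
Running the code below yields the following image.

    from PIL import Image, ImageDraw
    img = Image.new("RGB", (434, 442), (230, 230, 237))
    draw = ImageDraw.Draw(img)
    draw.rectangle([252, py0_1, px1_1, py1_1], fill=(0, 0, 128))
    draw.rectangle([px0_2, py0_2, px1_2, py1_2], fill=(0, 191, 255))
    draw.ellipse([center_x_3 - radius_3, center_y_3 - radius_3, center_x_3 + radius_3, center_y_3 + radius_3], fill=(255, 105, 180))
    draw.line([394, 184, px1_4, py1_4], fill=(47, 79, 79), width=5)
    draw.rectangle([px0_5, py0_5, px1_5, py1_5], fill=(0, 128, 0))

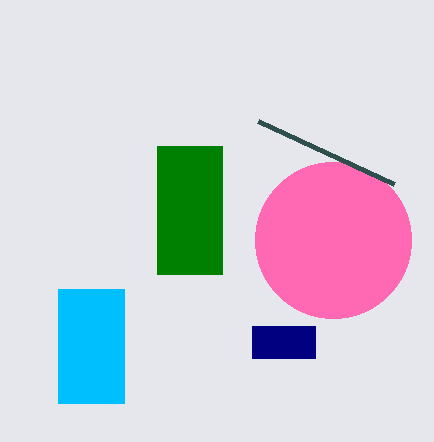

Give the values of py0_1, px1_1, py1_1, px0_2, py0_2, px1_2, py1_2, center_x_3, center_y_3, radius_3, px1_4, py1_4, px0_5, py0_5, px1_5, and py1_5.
py0_1 = 326; px1_1 = 315; py1_1 = 358; px0_2 = 58; py0_2 = 289; px1_2 = 124; py1_2 = 403; center_x_3 = 333; center_y_3 = 240; radius_3 = 78; px1_4 = 258; py1_4 = 121; px0_5 = 157; py0_5 = 146; px1_5 = 222; py1_5 = 274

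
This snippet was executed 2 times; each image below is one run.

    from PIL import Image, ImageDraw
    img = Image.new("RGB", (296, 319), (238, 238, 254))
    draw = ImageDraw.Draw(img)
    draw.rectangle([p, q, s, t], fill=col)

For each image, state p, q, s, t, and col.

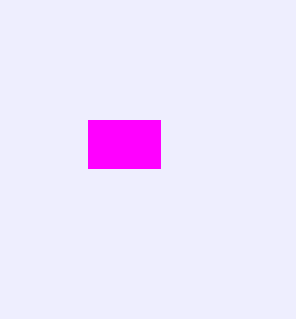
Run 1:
p = 88, q = 120, s = 160, t = 168, col = 'magenta'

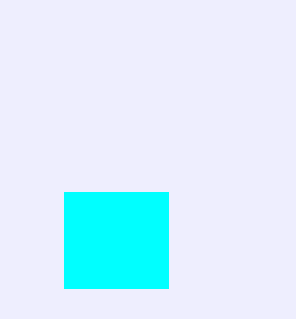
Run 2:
p = 64, q = 192, s = 168, t = 288, col = 'cyan'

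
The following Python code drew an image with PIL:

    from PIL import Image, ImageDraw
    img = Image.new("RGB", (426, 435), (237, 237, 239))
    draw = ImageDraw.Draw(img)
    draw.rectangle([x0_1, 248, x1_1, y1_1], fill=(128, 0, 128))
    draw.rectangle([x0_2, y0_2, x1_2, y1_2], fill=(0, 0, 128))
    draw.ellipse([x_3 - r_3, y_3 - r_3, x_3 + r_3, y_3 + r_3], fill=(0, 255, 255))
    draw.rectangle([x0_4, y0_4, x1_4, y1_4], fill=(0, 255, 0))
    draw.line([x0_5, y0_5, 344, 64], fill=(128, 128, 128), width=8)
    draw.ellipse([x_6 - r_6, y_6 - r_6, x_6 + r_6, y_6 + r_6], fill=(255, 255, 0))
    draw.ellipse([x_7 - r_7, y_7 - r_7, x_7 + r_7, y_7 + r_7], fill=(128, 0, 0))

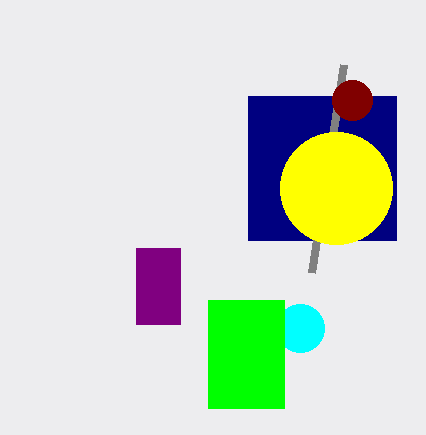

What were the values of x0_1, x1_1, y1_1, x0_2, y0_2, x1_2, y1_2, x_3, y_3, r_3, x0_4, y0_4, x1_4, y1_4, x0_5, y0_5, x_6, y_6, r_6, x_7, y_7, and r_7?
x0_1 = 136, x1_1 = 180, y1_1 = 324, x0_2 = 248, y0_2 = 96, x1_2 = 396, y1_2 = 240, x_3 = 300, y_3 = 328, r_3 = 24, x0_4 = 208, y0_4 = 300, x1_4 = 284, y1_4 = 408, x0_5 = 312, y0_5 = 272, x_6 = 336, y_6 = 188, r_6 = 56, x_7 = 352, y_7 = 100, r_7 = 20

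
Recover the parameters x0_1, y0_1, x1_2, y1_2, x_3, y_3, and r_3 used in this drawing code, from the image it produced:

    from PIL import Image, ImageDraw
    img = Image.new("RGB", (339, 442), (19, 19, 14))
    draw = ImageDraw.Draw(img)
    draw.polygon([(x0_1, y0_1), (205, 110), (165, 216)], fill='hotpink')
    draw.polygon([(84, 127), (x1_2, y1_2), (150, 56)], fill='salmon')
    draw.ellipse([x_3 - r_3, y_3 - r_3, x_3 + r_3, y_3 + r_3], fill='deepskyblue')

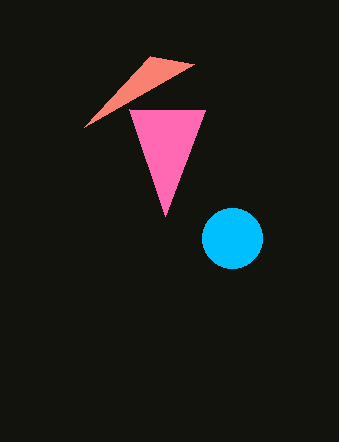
x0_1 = 129; y0_1 = 109; x1_2 = 194; y1_2 = 64; x_3 = 232; y_3 = 238; r_3 = 30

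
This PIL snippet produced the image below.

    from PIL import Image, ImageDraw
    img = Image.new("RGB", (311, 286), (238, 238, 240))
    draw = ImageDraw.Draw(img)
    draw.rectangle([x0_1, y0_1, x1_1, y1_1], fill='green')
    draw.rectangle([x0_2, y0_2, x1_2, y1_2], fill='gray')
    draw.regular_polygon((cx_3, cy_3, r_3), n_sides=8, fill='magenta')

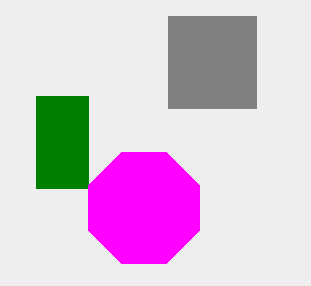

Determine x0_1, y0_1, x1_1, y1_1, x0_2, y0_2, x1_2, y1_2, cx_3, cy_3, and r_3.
x0_1 = 36; y0_1 = 96; x1_1 = 88; y1_1 = 188; x0_2 = 168; y0_2 = 16; x1_2 = 256; y1_2 = 108; cx_3 = 144; cy_3 = 208; r_3 = 60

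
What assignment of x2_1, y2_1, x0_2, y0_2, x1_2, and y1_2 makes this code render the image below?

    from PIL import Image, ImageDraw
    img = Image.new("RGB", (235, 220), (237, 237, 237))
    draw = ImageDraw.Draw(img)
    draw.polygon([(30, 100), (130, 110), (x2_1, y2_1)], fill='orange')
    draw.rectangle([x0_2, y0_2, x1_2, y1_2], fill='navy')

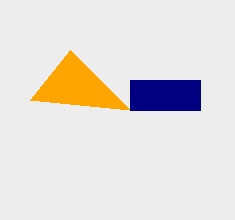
x2_1 = 70; y2_1 = 50; x0_2 = 130; y0_2 = 80; x1_2 = 200; y1_2 = 110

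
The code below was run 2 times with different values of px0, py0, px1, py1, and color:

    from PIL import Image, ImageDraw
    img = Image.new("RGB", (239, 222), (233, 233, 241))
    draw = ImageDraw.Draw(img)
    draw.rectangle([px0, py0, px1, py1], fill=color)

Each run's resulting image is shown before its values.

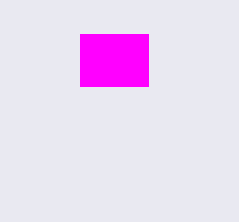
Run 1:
px0 = 80; py0 = 34; px1 = 148; py1 = 86; color = 'magenta'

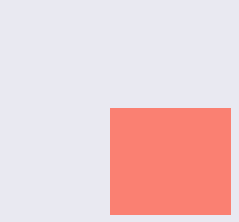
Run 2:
px0 = 110; py0 = 108; px1 = 230; py1 = 214; color = 'salmon'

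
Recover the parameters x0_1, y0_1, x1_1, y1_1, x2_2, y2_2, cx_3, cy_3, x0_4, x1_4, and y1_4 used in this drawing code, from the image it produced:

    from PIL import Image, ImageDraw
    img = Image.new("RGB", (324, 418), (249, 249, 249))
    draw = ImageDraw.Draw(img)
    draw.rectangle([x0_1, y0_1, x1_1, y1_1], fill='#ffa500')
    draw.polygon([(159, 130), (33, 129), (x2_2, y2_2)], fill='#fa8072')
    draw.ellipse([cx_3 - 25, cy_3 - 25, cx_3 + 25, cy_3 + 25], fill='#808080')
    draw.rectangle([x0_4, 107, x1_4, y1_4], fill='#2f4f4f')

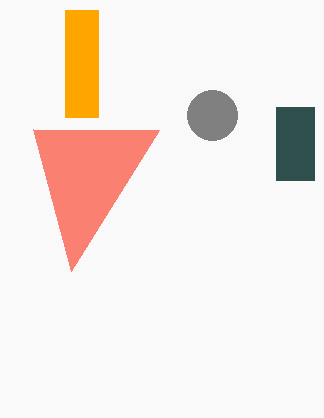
x0_1 = 65
y0_1 = 10
x1_1 = 98
y1_1 = 117
x2_2 = 71
y2_2 = 271
cx_3 = 212
cy_3 = 115
x0_4 = 276
x1_4 = 314
y1_4 = 180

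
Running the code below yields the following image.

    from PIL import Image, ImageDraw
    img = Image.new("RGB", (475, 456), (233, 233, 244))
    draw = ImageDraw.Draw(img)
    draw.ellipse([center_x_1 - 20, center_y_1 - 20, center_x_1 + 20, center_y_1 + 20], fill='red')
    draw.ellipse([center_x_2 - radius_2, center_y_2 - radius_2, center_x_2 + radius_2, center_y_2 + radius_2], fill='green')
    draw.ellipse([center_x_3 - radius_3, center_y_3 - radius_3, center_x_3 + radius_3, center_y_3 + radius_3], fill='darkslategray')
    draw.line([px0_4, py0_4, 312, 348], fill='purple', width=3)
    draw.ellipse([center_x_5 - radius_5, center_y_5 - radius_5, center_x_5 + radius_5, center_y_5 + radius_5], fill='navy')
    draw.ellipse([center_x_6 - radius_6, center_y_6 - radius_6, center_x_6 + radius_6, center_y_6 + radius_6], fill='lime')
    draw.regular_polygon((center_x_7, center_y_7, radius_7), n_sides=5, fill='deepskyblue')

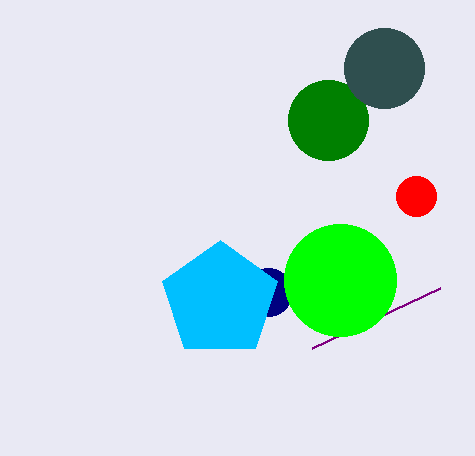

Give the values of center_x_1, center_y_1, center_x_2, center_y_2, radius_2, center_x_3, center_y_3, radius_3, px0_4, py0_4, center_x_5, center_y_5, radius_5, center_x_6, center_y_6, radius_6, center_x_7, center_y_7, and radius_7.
center_x_1 = 416
center_y_1 = 196
center_x_2 = 328
center_y_2 = 120
radius_2 = 40
center_x_3 = 384
center_y_3 = 68
radius_3 = 40
px0_4 = 440
py0_4 = 288
center_x_5 = 268
center_y_5 = 292
radius_5 = 24
center_x_6 = 340
center_y_6 = 280
radius_6 = 56
center_x_7 = 220
center_y_7 = 300
radius_7 = 60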